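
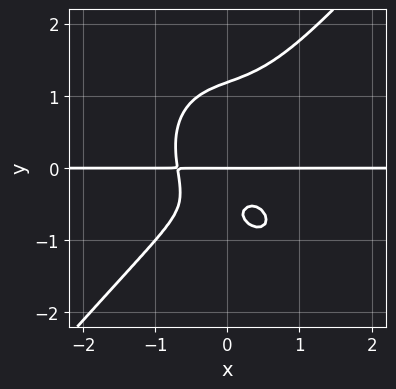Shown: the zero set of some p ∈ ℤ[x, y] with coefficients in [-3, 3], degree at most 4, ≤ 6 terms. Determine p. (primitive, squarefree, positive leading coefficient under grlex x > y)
3*x^3*y - 2*y^4 + 2*x*y^2 + 2*y^2 + y

The degree is 4 — the shape is more complex than any degree-3 curve.
Observable constraints: the visible x-axis segment lies entirely on the curve; one y-axis crossing is at y = 0.
Matching integer coefficients to the picture gives p.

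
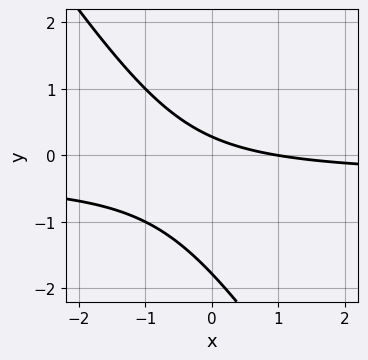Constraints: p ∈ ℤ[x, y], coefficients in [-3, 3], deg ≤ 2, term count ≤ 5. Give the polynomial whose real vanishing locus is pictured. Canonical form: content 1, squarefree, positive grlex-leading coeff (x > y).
3*x*y + 2*y^2 + x + 3*y - 1

deg p = 2. No degree-1 curve has this shape.
From the visible intercepts: it meets the x-axis at x = 1 (among the integer gridlines).
Assembling these constraints gives the stated polynomial.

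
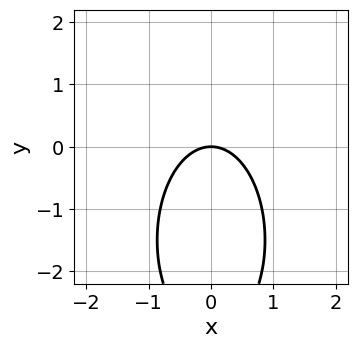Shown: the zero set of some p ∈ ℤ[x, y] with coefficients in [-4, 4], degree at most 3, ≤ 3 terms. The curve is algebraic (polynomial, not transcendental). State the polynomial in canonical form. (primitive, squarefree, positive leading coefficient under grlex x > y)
3*x^2 + y^2 + 3*y

First, the degree is 2 — a generic line meets the curve in up to 2 points.
Then, symmetries: the x ↦ −x reflection is a symmetry, so x appears only in even powers.
Then, checking where it meets the axes: one y-axis crossing is at y = 0; it meets the x-axis at x = 0 (among the integer gridlines).
Finally, together with the visible shape, these determine p as stated.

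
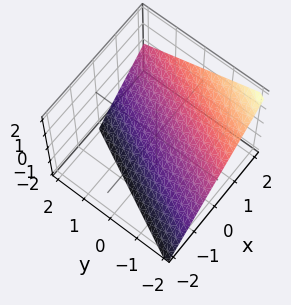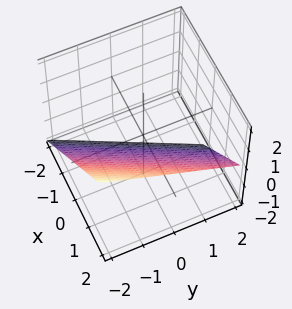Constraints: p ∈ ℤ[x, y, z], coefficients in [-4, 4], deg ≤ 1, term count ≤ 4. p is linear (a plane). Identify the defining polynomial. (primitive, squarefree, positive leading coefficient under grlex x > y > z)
(a) deg p = 1.
(b) Checking where it meets the axes: it meets the z-axis at z = -1 (among the integer gridlines); it crosses the y-axis at the gridline y = -2.
(c) Putting this together gives p.

2*x - y - 2*z - 2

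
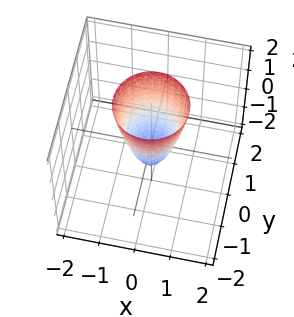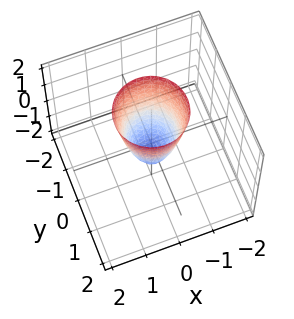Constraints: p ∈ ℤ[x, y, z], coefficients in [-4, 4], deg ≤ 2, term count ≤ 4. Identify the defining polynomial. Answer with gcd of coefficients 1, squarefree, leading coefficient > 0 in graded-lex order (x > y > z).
3*x^2 + 3*y^2 - z - 1

(a) deg p = 2.
(b) Symmetries: rotational symmetry about the z-axis ⇒ p depends on x, y only through x² + y².
(c) Checking where it meets the axes: a circular section at z = 1 has radius between 0 and 1; one z-axis crossing is at z = -1.
(d) These observations pin down the coefficients.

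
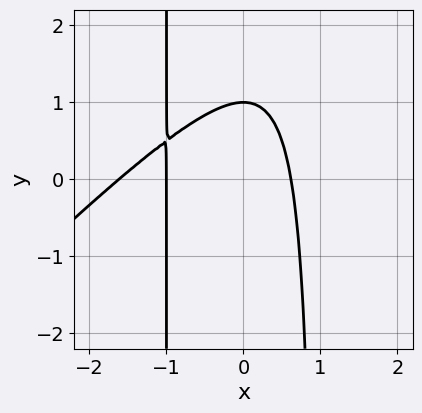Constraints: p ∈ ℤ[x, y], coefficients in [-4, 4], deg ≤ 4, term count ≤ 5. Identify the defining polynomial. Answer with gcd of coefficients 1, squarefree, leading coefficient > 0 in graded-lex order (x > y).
First, degree: a generic line meets the curve in up to 3 points, so deg p = 3.
Next, from the visible intercepts: it crosses the x-axis at the gridline x = -1; it meets the y-axis at y = 1 (among the integer gridlines).
Finally, these observations pin down the coefficients.

x^3 - x^2*y + 2*x^2 + y - 1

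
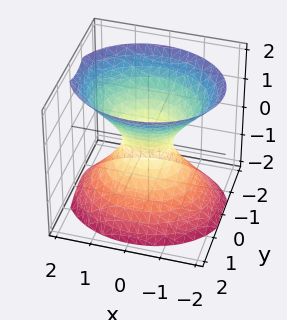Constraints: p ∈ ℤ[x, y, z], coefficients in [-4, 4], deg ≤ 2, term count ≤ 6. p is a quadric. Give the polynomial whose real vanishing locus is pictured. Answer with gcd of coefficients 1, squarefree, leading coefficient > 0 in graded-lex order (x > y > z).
First, deg p = 2. An hourglass — one-sheet hyperboloid; a quadric.
Then, symmetries: it's symmetric under y → −y, forcing even powers of y; it's symmetric under z → −z, forcing even powers of z; the x ↦ −x reflection is a symmetry, so x appears only in even powers.
Then, from the axis intercepts and sections: it misses every integer gridline on the z-axis.
Finally, together with the visible shape, these determine p as stated.

2*x^2 + 3*y^2 - 2*z^2 - 1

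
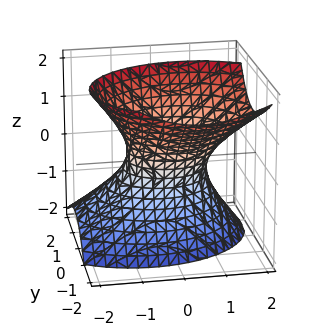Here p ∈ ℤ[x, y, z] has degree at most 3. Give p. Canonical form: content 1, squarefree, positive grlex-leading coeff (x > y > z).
The degree is 2 — no degree-1 surface has this shape.
Observable constraints: among the integer gridlines, it crosses the x-axis at x ∈ {-1, 1}; the surface avoids every integer z-axis point in the box.
Solving for integer coefficients yields p as stated.

2*x^2 - x*z + 3*y^2 + 2*y*z - 2*z^2 - 2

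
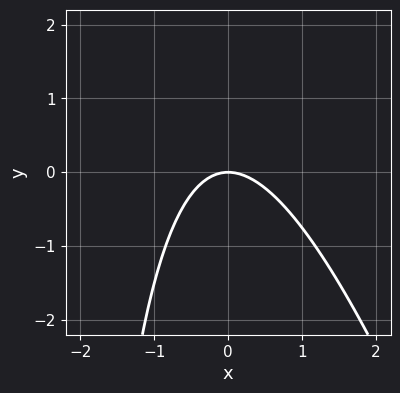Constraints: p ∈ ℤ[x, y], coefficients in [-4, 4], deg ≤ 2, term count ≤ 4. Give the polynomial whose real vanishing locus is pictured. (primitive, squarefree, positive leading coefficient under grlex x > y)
First, degree: no degree-1 curve has this shape, so deg p = 2.
Next, against the integer gridlines: it meets the y-axis at y = 0 (among the integer gridlines); one x-axis crossing is at x = 0.
Finally, solving for integer coefficients yields p as stated.

3*x^2 + x*y + 3*y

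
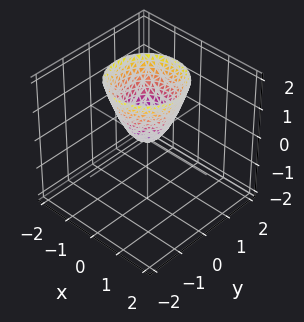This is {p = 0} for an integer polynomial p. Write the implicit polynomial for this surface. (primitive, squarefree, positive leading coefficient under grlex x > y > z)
(a) Degree: a single bowl opening along one axis; a quadric, so deg p = 2.
(b) By symmetry, the surface is invariant under rotation about z: p = q(x² + y², z).
(c) Observable constraints: one y-axis crossing is at y = 0; it crosses the x-axis at the gridline x = 0; one z-axis crossing is at z = 0.
(d) Together with the visible shape, these determine p as stated.

3*x^2 + 3*y^2 - 2*z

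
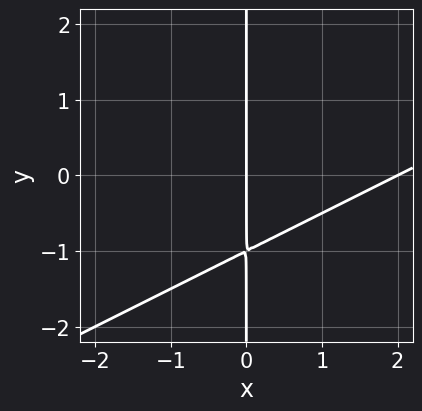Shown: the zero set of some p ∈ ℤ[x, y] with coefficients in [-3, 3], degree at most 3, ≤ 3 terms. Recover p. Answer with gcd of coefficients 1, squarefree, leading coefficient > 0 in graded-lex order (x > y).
x^2 - 2*x*y - 2*x

1. deg p = 2. The shape is more complex than any degree-1 curve.
2. Against the integer gridlines: the visible y-axis segment lies entirely on the curve; among the integer gridlines, it crosses the x-axis at x ∈ {0, 2}.
3. Matching integer coefficients to the picture gives p.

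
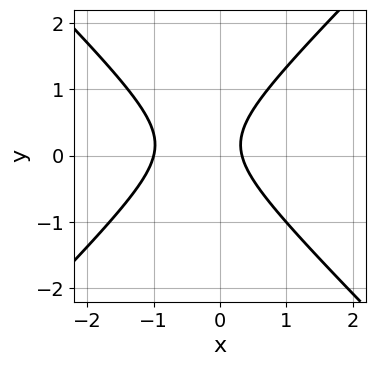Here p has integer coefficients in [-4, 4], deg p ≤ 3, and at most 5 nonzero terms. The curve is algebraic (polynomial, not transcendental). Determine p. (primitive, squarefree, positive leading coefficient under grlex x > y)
First, degree: a generic line meets the curve in up to 2 points, so deg p = 2.
Then, reading off the gridlines: it meets the x-axis at x = -1 (among the integer gridlines); it misses every integer gridline on the y-axis.
Finally, matching integer coefficients to the picture gives p.

3*x^2 - 3*y^2 + 2*x + y - 1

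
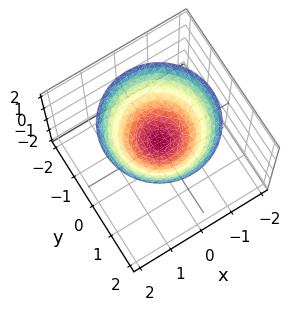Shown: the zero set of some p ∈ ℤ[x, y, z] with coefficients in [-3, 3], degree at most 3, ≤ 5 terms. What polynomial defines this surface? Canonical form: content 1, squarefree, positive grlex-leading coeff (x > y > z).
First, deg p = 2.
Next, symmetries: rotational symmetry about the z-axis ⇒ p depends on x, y only through x² + y².
Then, reading off the gridlines: it misses every integer gridline on the y-axis; a circular section at z = 2 has radius between 1 and 2.
Finally, fitting integer coefficients to these (and the overall shape) gives p.

2*x^2 + 2*y^2 - 3*z + 1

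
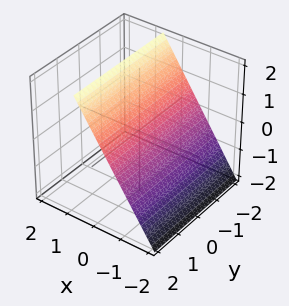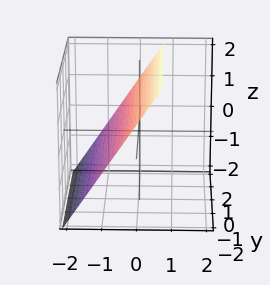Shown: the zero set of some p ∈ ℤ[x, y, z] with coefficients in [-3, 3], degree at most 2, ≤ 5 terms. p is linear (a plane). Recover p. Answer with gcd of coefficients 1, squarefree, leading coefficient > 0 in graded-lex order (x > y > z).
1. Degree: the surface is flat (a plane), so deg p = 1.
2. Reading off the gridlines: no y-intercept at any integer in the box; one z-axis crossing is at z = 1.
3. Fitting integer coefficients to these (and the overall shape) gives p.

3*x - 2*z + 2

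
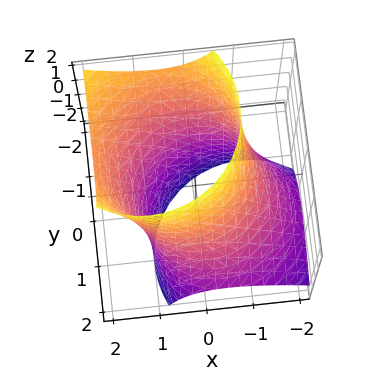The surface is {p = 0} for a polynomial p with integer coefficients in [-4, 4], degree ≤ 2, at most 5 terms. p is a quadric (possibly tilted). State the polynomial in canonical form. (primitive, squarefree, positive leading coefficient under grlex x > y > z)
x^2 - x*z + y^2 + y*z - 2

deg p = 2. No degree-1 surface has this shape.
Against the integer gridlines: the surface avoids every integer z-axis point in the box.
The integer polynomial consistent with all of this is the stated p.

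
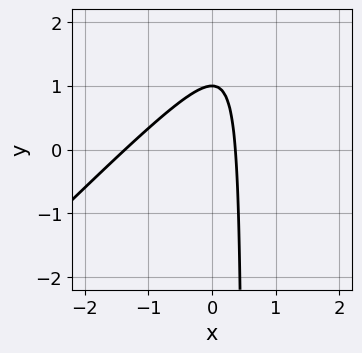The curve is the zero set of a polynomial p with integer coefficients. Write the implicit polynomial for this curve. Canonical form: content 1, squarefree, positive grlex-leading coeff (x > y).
First, degree: a generic line meets the curve in up to 2 points, so deg p = 2.
Then, observable constraints: one y-axis crossing is at y = 1.
Finally, matching integer coefficients to the picture gives p.

2*x^2 - 2*x*y + 2*x + y - 1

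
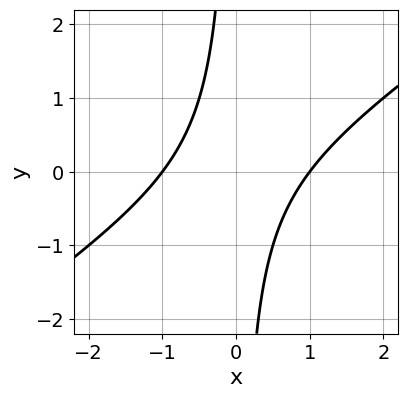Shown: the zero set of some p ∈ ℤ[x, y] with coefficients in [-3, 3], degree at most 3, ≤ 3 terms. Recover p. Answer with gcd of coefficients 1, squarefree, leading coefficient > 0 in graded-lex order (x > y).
(a) Degree: no degree-1 curve has this shape, so deg p = 2.
(b) From the axis intercepts and sections: it misses every integer gridline on the y-axis; among the integer gridlines, it crosses the x-axis at x ∈ {-1, 1}.
(c) These observations pin down the coefficients.

2*x^2 - 3*x*y - 2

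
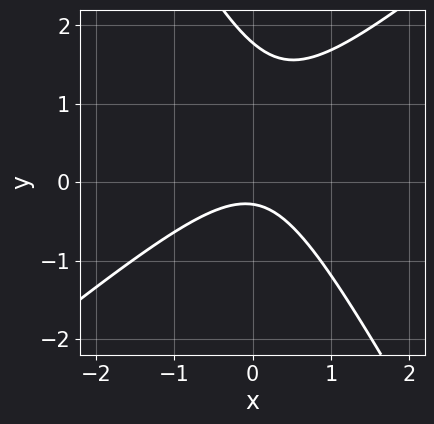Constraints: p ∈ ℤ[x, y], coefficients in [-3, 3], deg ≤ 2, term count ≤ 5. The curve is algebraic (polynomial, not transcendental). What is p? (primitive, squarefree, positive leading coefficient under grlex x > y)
3*x^2 - 2*x*y - 2*y^2 + 3*y + 1

(a) deg p = 2.
(b) Observable constraints: it misses every integer gridline on the x-axis.
(c) The integer polynomial consistent with all of this is the stated p.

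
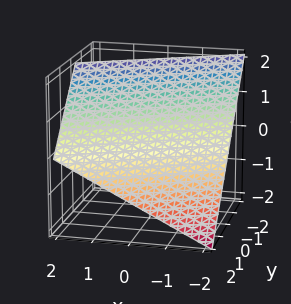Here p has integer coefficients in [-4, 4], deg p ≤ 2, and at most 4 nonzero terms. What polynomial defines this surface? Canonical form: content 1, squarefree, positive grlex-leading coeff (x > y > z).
1. Degree: the surface is flat (a plane), so deg p = 1.
2. Observable constraints: it crosses the x-axis at the gridline x = -2; it meets the z-axis at z = 1 (among the integer gridlines); it crosses the y-axis at the gridline y = 1.
3. The integer polynomial consistent with all of this is the stated p.

x - 2*y - 2*z + 2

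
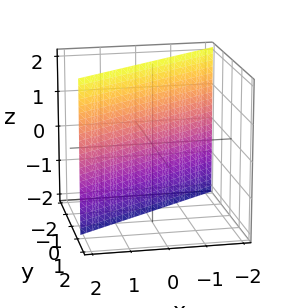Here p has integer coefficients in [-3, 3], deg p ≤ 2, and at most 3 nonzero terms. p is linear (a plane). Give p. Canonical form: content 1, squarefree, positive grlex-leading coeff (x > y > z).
2*x - 3*y - 2

1. Degree: every cross-section is a straight line — this is a plane, so deg p = 1.
2. Observable constraints: the surface avoids every integer z-axis point in the box; one x-axis crossing is at x = 1.
3. Assembling these constraints gives the stated polynomial.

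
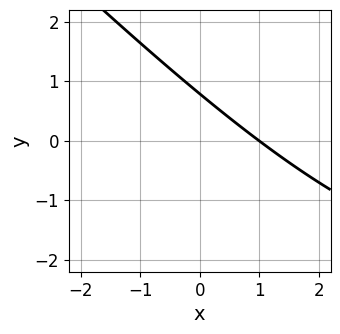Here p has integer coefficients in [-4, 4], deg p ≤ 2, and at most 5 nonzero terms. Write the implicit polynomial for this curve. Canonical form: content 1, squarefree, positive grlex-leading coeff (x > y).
x*y + y^2 + 3*x + 3*y - 3

(a) deg p = 2.
(b) Checking where it meets the axes: it crosses the x-axis at the gridline x = 1.
(c) Assembling these constraints gives the stated polynomial.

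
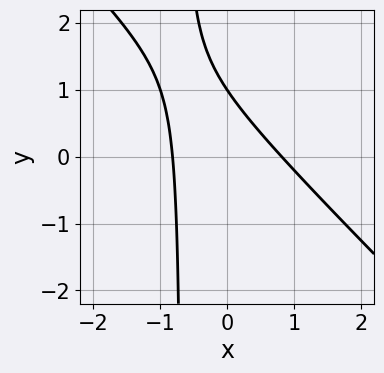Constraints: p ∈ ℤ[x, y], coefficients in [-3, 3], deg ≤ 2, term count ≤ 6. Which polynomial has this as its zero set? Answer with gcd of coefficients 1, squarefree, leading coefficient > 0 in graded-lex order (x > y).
1. Degree: the shape is more complex than any degree-1 curve, so deg p = 2.
2. Against the integer gridlines: it crosses the y-axis at the gridline y = 1.
3. Together with the visible shape, these determine p as stated.

3*x^2 + 3*x*y + 2*y - 2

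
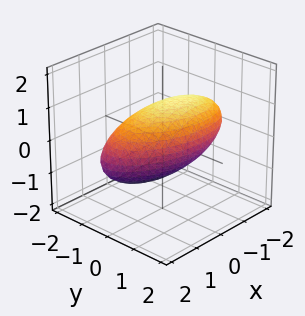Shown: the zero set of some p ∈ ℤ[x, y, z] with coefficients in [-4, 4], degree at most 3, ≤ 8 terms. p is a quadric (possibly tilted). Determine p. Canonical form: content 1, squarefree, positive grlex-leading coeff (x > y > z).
x^2 + x*y + x*z + 3*y^2 + 3*z^2 - 3

(a) The degree is 2 — no degree-1 surface has this shape.
(b) Reading off the gridlines: among the integer gridlines, it crosses the z-axis at z ∈ {-1, 1}; the y-axis gridline crossings are at y ∈ {-1, 1}.
(c) These observations pin down the coefficients.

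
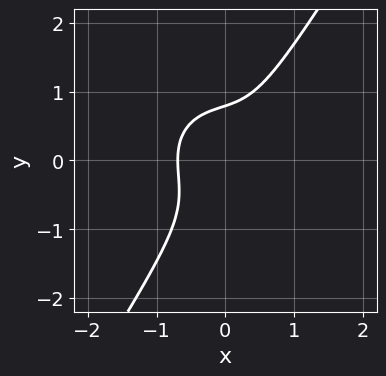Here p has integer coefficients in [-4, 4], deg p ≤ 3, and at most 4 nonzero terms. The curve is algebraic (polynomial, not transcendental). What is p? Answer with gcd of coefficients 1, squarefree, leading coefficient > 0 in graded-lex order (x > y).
3*x^3 + 2*x*y^2 - 2*y^3 + 1

First, the degree is 3 — no degree-2 curve has this shape.
Finally, putting this together gives p.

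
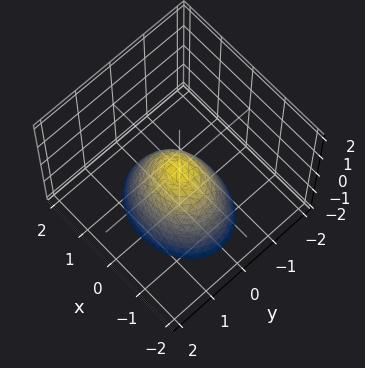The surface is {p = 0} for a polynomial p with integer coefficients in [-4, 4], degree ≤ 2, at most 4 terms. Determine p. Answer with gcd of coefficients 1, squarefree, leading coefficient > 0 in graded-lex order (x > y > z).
deg p = 2. A single bowl opening along one axis; a quadric.
Symmetries: mirror symmetry x ↦ −x ⇒ only even powers of x; it's symmetric under y → −y, forcing even powers of y.
Observable constraints: it crosses the z-axis at the gridline z = 0; it meets the y-axis at y = 0 (among the integer gridlines); it meets the x-axis at x = 0 (among the integer gridlines).
These observations pin down the coefficients.

2*x^2 + 3*y^2 + 2*z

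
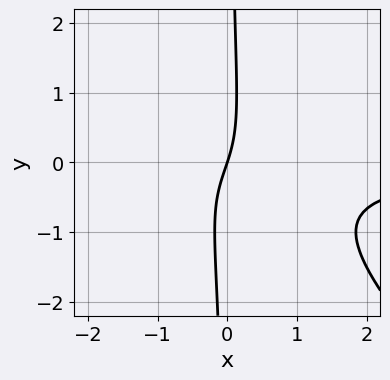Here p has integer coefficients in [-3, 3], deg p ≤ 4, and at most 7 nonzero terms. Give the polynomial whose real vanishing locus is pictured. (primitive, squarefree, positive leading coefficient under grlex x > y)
3*x^2*y + 3*x*y^2 + x*y + 3*x - y

First, degree: a generic line meets the curve in up to 3 points, so deg p = 3.
Then, from the axis intercepts and sections: it crosses the y-axis at the gridline y = 0; it crosses the x-axis at the gridline x = 0.
Finally, together with the visible shape, these determine p as stated.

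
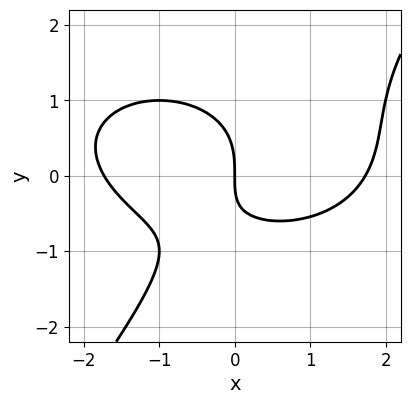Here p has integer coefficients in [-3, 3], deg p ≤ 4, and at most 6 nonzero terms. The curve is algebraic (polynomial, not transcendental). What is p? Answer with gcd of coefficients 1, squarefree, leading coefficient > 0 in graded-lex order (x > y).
1. Degree: the shape is more complex than any degree-2 curve, so deg p = 3.
2. Reading off the gridlines: it meets the y-axis at y = 0 (among the integer gridlines); it crosses the x-axis at the gridline x = 0.
3. Solving for integer coefficients yields p as stated.

x^3 + 2*x*y^2 - 2*y^3 - 2*x*y - 3*x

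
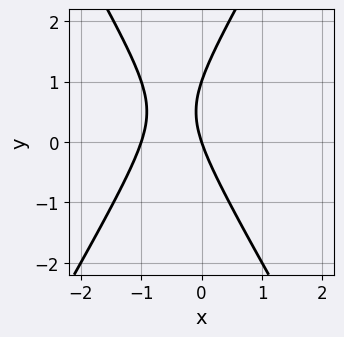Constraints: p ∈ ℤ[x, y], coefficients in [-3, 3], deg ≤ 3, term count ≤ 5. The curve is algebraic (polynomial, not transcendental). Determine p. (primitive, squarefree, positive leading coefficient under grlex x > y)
3*x^2 - y^2 + 3*x + y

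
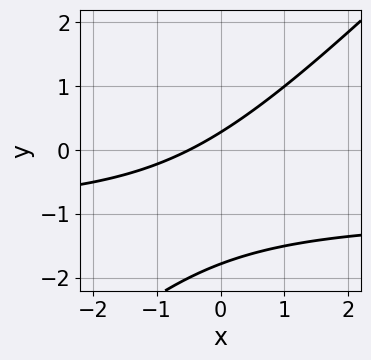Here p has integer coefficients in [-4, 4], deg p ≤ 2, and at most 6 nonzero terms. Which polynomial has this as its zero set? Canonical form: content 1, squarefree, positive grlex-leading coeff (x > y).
First, the degree is 2 — a generic line meets the curve in up to 2 points.
Finally, the integer polynomial consistent with all of this is the stated p.

2*x*y - 2*y^2 + 2*x - 3*y + 1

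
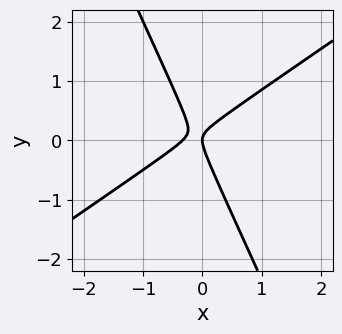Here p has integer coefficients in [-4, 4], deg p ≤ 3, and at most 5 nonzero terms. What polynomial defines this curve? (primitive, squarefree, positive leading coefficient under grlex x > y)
First, deg p = 2.
Then, reading off the gridlines: one x-axis crossing is at x = 0; one y-axis crossing is at y = 0.
Finally, putting this together gives p.

3*x^2 - 3*x*y - 2*y^2 + x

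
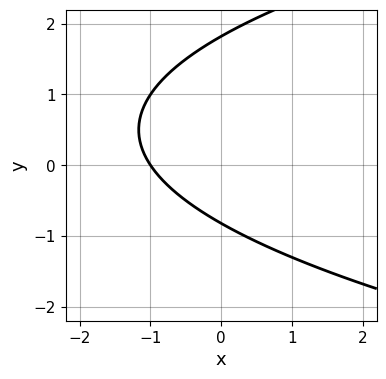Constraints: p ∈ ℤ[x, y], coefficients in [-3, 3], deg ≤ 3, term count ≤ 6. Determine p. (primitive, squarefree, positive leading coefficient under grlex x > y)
2*y^2 - 3*x - 2*y - 3

Degree: a generic line meets the curve in up to 2 points, so deg p = 2.
From the visible intercepts: it crosses the x-axis at the gridline x = -1.
Assembling these constraints gives the stated polynomial.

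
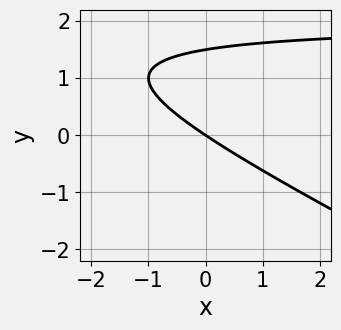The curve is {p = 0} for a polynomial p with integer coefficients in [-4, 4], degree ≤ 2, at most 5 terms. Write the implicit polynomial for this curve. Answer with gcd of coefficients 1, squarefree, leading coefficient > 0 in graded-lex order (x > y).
x*y + 2*y^2 - 2*x - 3*y

First, the degree is 2 — a generic line meets the curve in up to 2 points.
Then, from the visible intercepts: it crosses the y-axis at the gridline y = 0; it crosses the x-axis at the gridline x = 0.
Finally, fitting integer coefficients to these (and the overall shape) gives p.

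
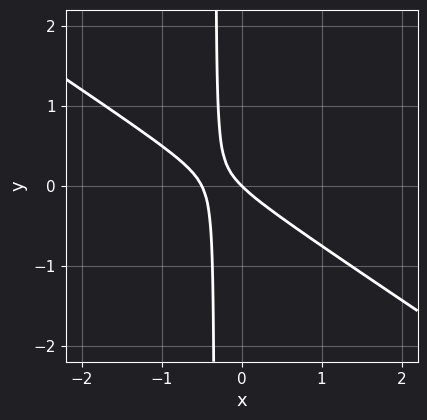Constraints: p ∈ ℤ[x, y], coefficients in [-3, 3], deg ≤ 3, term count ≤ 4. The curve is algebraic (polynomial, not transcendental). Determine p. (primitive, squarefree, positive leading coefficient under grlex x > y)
(a) Degree: the shape is more complex than any degree-1 curve, so deg p = 2.
(b) Observable constraints: one x-axis crossing is at x = 0; it meets the y-axis at y = 0 (among the integer gridlines).
(c) Matching integer coefficients to the picture gives p.

2*x^2 + 3*x*y + x + y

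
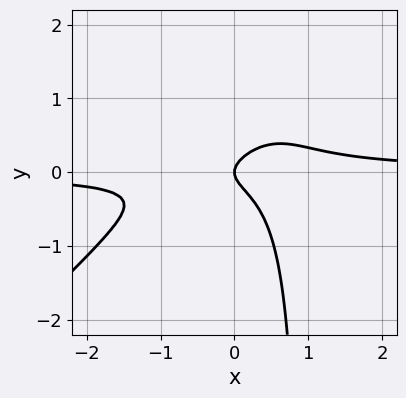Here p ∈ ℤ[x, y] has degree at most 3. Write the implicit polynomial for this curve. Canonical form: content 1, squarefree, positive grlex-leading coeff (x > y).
3*x^2*y - 3*x*y^2 + 3*y^2 - x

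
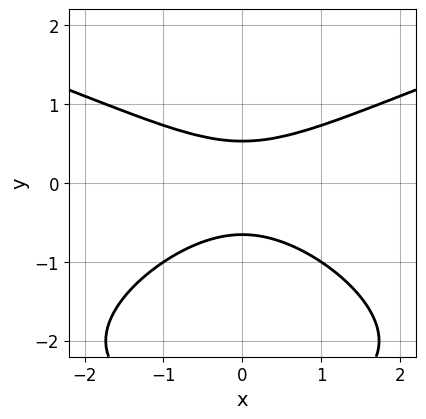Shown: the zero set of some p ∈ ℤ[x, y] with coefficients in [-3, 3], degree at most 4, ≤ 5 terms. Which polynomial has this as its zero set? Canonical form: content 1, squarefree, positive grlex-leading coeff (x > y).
y^3 - x^2 + 3*y^2 - 1

The degree is 3 — the shape is more complex than any degree-2 curve.
Symmetries: it's symmetric under x → −x, forcing even powers of x.
From the axis intercepts and sections: the curve avoids every integer x-axis point in the box.
Together with the visible shape, these determine p as stated.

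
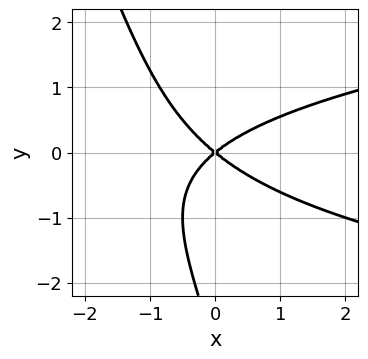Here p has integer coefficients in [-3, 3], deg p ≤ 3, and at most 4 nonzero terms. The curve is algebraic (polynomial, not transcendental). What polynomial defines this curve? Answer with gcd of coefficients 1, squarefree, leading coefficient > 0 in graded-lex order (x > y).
(a) The degree is 3 — the shape is more complex than any degree-2 curve.
(b) Checking where it meets the axes: it crosses the y-axis at the gridline y = 0; it crosses the x-axis at the gridline x = 0.
(c) Putting this together gives p.

3*x*y^2 + y^3 - 2*x^2 + 3*y^2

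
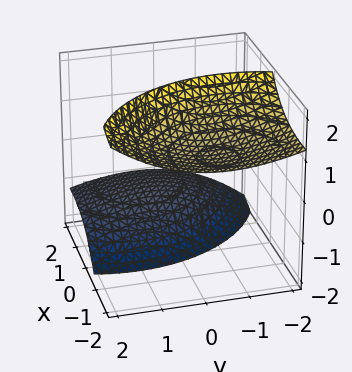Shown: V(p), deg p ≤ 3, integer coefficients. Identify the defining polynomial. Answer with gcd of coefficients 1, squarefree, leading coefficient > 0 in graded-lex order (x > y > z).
x^2 + 3*x*z + y^2 + y*z - z^2 + 3

(a) There are 2 components. They look like related sheets of one shape, so recover p as a whole.
(b) Degree: no degree-1 surface has this shape, so deg p = 2.
(c) Checking where it meets the axes: no y-intercept at any integer in the box; the surface avoids every integer x-axis point in the box.
(d) These observations pin down the coefficients.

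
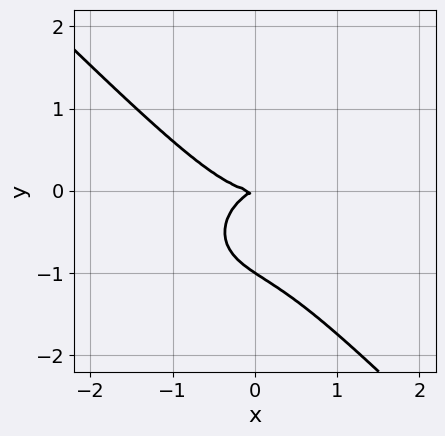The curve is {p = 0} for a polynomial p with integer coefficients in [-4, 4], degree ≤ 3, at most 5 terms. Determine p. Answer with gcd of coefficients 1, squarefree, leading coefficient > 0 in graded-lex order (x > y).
1. The degree is 3 — no degree-2 curve has this shape.
2. From the axis intercepts and sections: the y-axis gridline crossings are at y ∈ {-1, 0}; it meets the x-axis at x = 0 (among the integer gridlines).
3. Fitting integer coefficients to these (and the overall shape) gives p.

2*x^3 + x*y^2 + 3*y^3 - x*y + 3*y^2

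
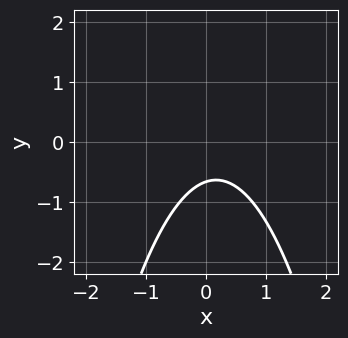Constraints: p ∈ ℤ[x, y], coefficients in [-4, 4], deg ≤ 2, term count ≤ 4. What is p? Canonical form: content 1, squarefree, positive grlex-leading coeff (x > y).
The degree is 2 — no degree-1 curve has this shape.
Checking where it meets the axes: the curve avoids every integer x-axis point in the box.
Fitting integer coefficients to these (and the overall shape) gives p.

3*x^2 - x + 3*y + 2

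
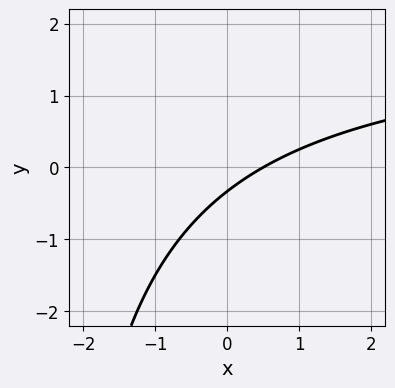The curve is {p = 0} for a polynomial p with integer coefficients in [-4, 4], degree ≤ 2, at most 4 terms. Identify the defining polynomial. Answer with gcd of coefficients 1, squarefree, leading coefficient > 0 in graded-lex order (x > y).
The degree is 2 — no degree-1 curve has this shape.
Solving for integer coefficients yields p as stated.

x*y - 2*x + 3*y + 1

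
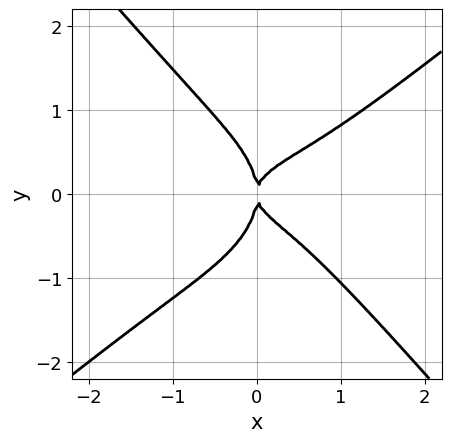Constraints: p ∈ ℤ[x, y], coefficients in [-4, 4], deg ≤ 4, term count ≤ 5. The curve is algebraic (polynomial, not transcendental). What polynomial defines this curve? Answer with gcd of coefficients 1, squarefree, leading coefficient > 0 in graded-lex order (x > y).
1. deg p = 4. No degree-3 curve has this shape.
2. Checking where it meets the axes: it crosses the x-axis at the gridline x = 0; one y-axis crossing is at y = 0.
3. These observations pin down the coefficients.

3*x^4 - 2*x^3*y - 3*y^4 - 3*x*y^2 + 2*x^2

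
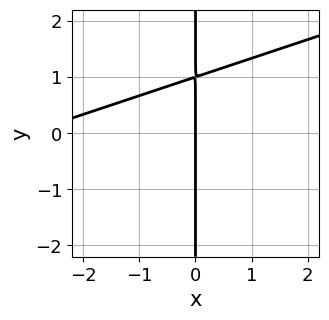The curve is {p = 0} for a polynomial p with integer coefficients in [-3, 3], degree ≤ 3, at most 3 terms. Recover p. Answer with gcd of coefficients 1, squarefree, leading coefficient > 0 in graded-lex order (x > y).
First, deg p = 2. The shape is more complex than any degree-1 curve.
Next, against the integer gridlines: the visible y-axis segment lies entirely on the curve; it crosses the x-axis at the gridline x = 0.
Finally, the integer polynomial consistent with all of this is the stated p.

x^2 - 3*x*y + 3*x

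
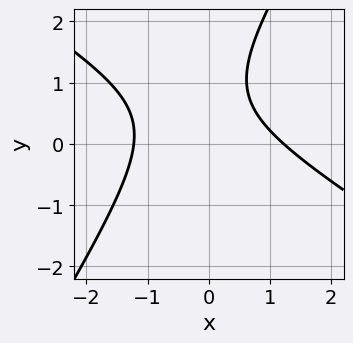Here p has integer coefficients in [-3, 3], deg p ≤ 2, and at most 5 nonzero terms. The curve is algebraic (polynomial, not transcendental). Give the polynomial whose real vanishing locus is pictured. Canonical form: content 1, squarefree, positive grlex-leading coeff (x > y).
2*x^2 + 2*x*y - 2*y^2 + 3*y - 3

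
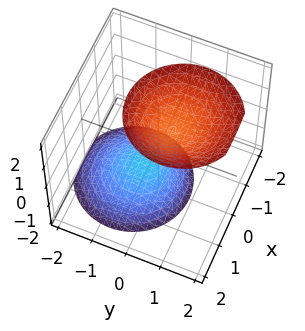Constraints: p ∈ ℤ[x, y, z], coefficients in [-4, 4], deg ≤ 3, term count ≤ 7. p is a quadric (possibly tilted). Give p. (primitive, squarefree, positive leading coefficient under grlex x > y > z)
I count 2 distinct pieces. They look like related sheets of one shape, so recover p as a whole.
deg p = 2. A generic line meets the surface in up to 2 points.
Checking where it meets the axes: no y-intercept at any integer in the box; it misses every integer gridline on the x-axis.
These observations pin down the coefficients.

3*x^2 + 3*y^2 - 2*y*z - 2*z^2 + 3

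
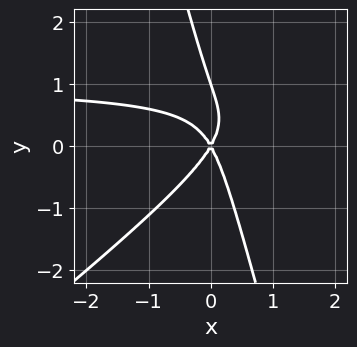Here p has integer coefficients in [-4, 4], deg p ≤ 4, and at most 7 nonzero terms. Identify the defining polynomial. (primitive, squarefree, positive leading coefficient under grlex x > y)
(a) deg p = 3.
(b) From the axis intercepts and sections: it meets the x-axis at x = 0 (among the integer gridlines); the y-axis gridline crossings are at y ∈ {0, 1}.
(c) Fitting integer coefficients to these (and the overall shape) gives p.

3*x^2*y - 3*x*y^2 - y^3 - 3*x^2 + y^2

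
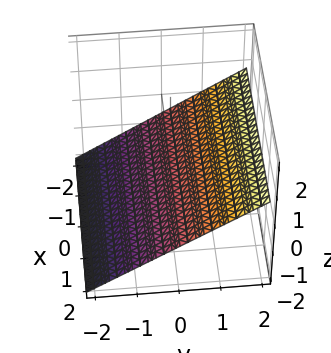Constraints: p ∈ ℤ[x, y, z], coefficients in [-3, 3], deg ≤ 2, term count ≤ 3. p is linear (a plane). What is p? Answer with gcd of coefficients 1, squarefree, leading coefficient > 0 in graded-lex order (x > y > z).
2*y - 3*z - 2

1. The degree is 1 — the surface is flat (a plane).
2. Observable constraints: no x-intercept at any integer in the box; it meets the y-axis at y = 1 (among the integer gridlines).
3. Together with the visible shape, these determine p as stated.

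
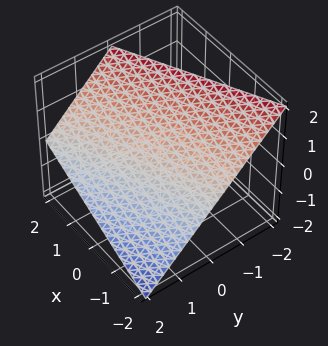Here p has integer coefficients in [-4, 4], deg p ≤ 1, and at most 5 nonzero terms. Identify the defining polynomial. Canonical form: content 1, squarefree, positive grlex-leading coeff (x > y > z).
First, deg p = 1. Every cross-section is a straight line — this is a plane.
Then, reading off the gridlines: one x-axis crossing is at x = -2; one z-axis crossing is at z = 1; one y-axis crossing is at y = 1.
Finally, fitting integer coefficients to these (and the overall shape) gives p.

x - 2*y - 2*z + 2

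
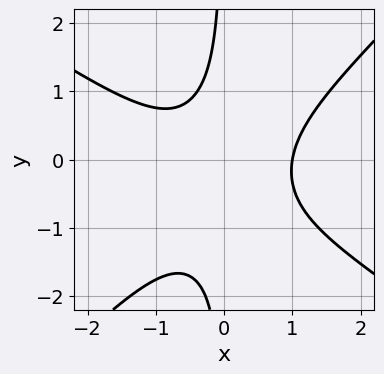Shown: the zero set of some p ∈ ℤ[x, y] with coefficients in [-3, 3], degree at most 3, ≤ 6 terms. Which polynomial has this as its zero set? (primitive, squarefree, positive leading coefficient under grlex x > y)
First, the degree is 3 — a generic line meets the curve in up to 3 points.
Then, against the integer gridlines: the curve avoids every integer y-axis point in the box; it meets the x-axis at x = 1 (among the integer gridlines).
Finally, matching integer coefficients to the picture gives p.

2*x^3 + x^2*y - 3*x*y^2 - 2*x*y - 2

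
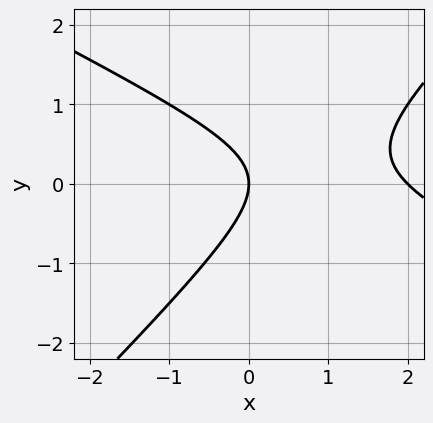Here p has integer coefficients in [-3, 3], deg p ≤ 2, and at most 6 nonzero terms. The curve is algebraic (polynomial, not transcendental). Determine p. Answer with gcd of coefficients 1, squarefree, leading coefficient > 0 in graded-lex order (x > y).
The degree is 2 — no degree-1 curve has this shape.
From the visible intercepts: the x-axis gridline crossings are at x ∈ {0, 2}; it crosses the y-axis at the gridline y = 0.
Putting this together gives p.

x^2 + x*y - 2*y^2 - 2*x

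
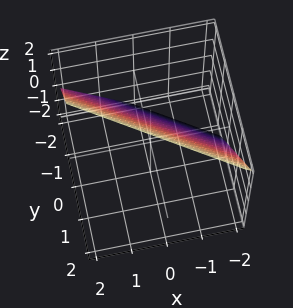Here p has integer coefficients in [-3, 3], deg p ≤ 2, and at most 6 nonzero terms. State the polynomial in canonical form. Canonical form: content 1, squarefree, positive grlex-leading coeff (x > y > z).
deg p = 1.
Observable constraints: it meets the x-axis at x = -1 (among the integer gridlines); it crosses the z-axis at the gridline z = 1.
Matching integer coefficients to the picture gives p.

2*x + 3*y - 2*z + 2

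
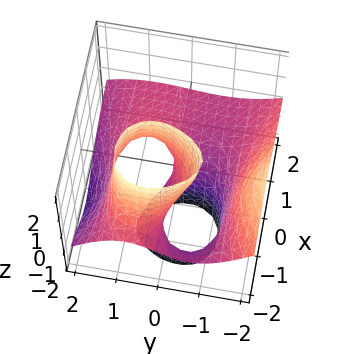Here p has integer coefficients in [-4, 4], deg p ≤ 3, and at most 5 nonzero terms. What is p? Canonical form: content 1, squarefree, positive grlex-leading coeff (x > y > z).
2*x^2*z + y^3 + y^2*z + 3*x*z - 2*y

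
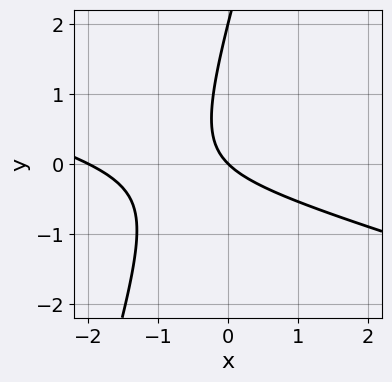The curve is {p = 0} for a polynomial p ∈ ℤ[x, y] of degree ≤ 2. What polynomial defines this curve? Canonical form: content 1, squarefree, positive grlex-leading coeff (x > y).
deg p = 2. The shape is more complex than any degree-1 curve.
From the visible intercepts: the y-axis gridline crossings are at y ∈ {0, 2}; the x-axis gridline crossings are at x ∈ {-2, 0}.
Putting this together gives p.

x^2 + 3*x*y - y^2 + 2*x + 2*y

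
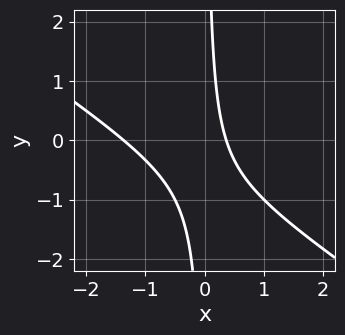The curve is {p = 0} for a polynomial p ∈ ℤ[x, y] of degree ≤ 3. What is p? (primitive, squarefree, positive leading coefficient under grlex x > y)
2*x^2 + 3*x*y + 2*x - 1

Degree: the shape is more complex than any degree-1 curve, so deg p = 2.
Checking where it meets the axes: the curve avoids every integer y-axis point in the box.
These observations pin down the coefficients.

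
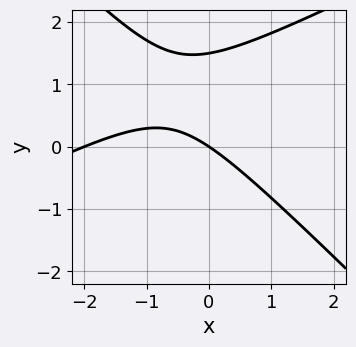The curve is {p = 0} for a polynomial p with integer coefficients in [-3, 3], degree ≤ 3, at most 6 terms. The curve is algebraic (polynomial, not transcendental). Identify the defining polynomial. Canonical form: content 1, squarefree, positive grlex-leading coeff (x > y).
x^2 - x*y - 2*y^2 + 2*x + 3*y

(a) deg p = 2.
(b) Checking where it meets the axes: one y-axis crossing is at y = 0; the x-axis gridline crossings are at x ∈ {-2, 0}.
(c) Putting this together gives p.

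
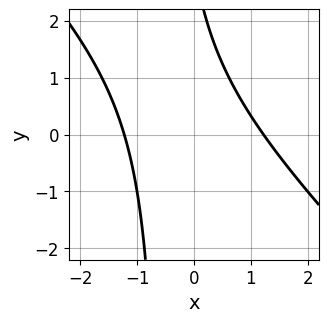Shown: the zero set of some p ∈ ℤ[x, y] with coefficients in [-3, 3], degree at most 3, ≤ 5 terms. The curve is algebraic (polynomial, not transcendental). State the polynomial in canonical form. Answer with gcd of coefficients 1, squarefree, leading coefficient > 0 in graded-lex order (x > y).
1. Degree: a generic line meets the curve in up to 2 points, so deg p = 2.
2. From the axis intercepts and sections: it misses every integer gridline on the y-axis.
3. Putting this together gives p.

2*x^2 + 2*x*y + y - 3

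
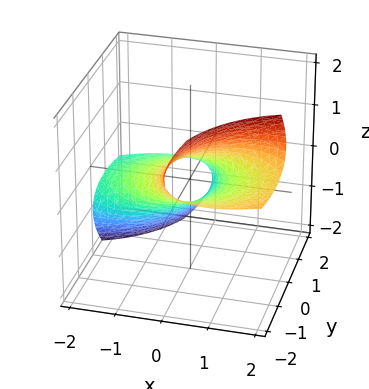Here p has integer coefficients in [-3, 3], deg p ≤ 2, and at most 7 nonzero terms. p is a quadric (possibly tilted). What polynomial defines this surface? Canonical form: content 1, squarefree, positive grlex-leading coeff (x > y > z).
Degree: a generic line meets the surface in up to 2 points, so deg p = 2.
Observable constraints: among the integer gridlines, it crosses the y-axis at y ∈ {-1, 1}; among the integer gridlines, it crosses the x-axis at x ∈ {-1, 1}.
Putting this together gives p.

x^2 - 3*x*z + y^2 + 3*y*z + 3*z^2 - 1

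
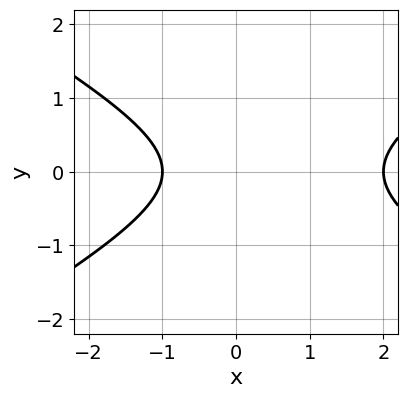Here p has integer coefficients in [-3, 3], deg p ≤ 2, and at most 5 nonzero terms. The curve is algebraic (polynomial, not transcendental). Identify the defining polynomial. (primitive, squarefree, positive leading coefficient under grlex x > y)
x^2 - 3*y^2 - x - 2

1. Degree: the shape is more complex than any degree-1 curve, so deg p = 2.
2. Symmetries: it's symmetric under y → −y, forcing even powers of y.
3. Checking where it meets the axes: no y-intercept at any integer in the box; the x-axis gridline crossings are at x ∈ {-1, 2}.
4. Fitting integer coefficients to these (and the overall shape) gives p.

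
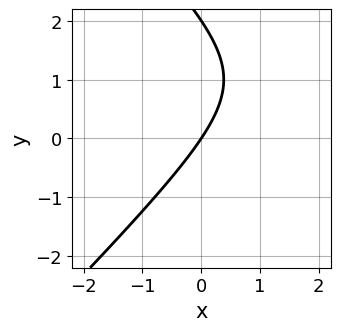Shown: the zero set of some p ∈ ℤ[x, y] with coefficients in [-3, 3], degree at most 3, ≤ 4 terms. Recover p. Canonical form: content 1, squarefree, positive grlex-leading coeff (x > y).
x^2 - y^2 - 3*x + 2*y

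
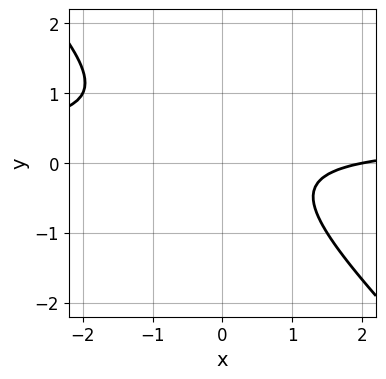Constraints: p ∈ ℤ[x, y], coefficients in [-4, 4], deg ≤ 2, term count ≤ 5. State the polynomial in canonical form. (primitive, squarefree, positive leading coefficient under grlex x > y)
3*x*y + 3*y^2 - x - y + 2

(a) Degree: no degree-1 curve has this shape, so deg p = 2.
(b) From the axis intercepts and sections: the curve avoids every integer y-axis point in the box; it meets the x-axis at x = 2 (among the integer gridlines).
(c) The integer polynomial consistent with all of this is the stated p.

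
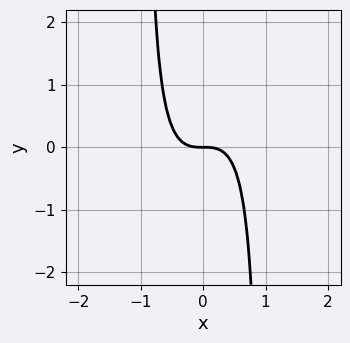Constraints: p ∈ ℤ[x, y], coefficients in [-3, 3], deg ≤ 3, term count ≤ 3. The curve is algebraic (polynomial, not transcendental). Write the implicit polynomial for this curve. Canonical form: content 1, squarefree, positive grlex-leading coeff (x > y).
2*x^3 - x^2*y + y

(a) The degree is 3 — a generic line meets the curve in up to 3 points.
(b) Against the integer gridlines: it crosses the y-axis at the gridline y = 0; it meets the x-axis at x = 0 (among the integer gridlines).
(c) These observations pin down the coefficients.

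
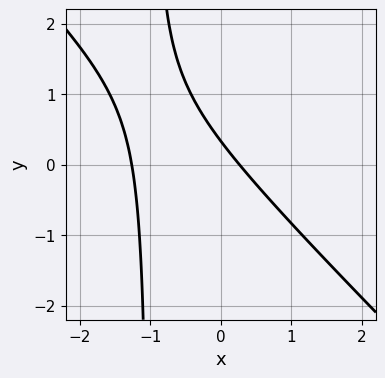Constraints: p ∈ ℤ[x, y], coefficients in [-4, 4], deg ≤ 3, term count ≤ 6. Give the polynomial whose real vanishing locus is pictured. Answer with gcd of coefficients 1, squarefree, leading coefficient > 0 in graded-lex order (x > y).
3*x^2 + 3*x*y + 3*x + 3*y - 1

First, degree: the shape is more complex than any degree-1 curve, so deg p = 2.
Finally, solving for integer coefficients yields p as stated.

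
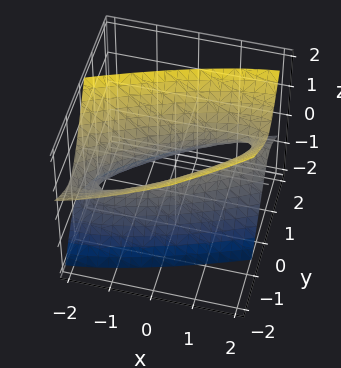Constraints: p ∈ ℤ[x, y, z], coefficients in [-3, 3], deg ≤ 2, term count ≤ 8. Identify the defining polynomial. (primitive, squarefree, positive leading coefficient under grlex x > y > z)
Degree: no degree-1 surface has this shape, so deg p = 2.
Observable constraints: the x-axis gridline crossings are at x ∈ {-1, 1}; the surface avoids every integer z-axis point in the box.
Assembling these constraints gives the stated polynomial.

x^2 - 3*x*y + 3*y^2 + 2*y*z - 2*z^2 - 1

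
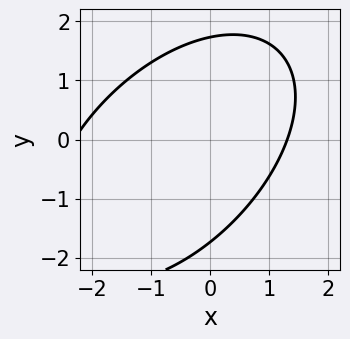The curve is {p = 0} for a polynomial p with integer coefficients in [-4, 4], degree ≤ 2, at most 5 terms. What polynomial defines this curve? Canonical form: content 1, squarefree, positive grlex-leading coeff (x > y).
x^2 - x*y + y^2 + x - 3

(a) The degree is 2 — no degree-1 curve has this shape.
(b) Putting this together gives p.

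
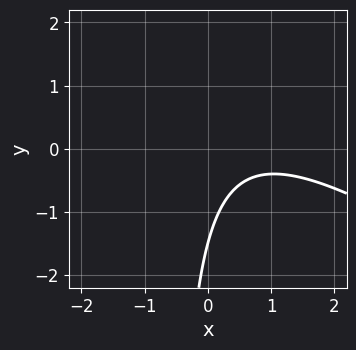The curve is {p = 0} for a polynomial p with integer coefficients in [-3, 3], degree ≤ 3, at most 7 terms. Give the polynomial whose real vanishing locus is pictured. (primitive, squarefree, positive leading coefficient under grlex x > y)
(a) Degree: the shape is more complex than any degree-1 curve, so deg p = 2.
(b) Observable constraints: it misses every integer gridline on the x-axis.
(c) Together with the visible shape, these determine p as stated.

2*x^2 + 3*x*y - 3*x + 2*y + 3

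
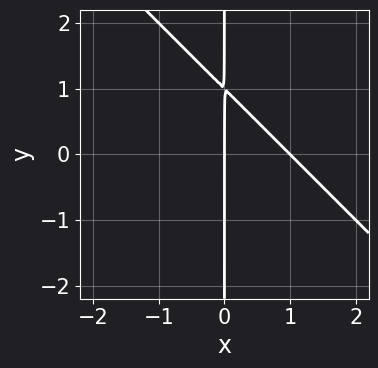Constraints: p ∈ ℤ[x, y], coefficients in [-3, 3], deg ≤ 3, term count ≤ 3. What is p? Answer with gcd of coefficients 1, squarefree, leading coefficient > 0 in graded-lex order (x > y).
(a) The degree is 2 — the shape is more complex than any degree-1 curve.
(b) Observable constraints: among the integer gridlines, it crosses the x-axis at x ∈ {0, 1}; the visible y-axis segment lies entirely on the curve.
(c) These observations pin down the coefficients.

x^2 + x*y - x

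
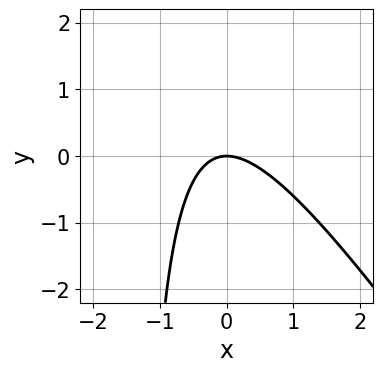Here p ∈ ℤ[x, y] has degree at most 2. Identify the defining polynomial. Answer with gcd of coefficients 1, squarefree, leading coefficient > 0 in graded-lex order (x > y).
3*x^2 + 2*x*y + 3*y

1. The degree is 2 — a generic line meets the curve in up to 2 points.
2. Reading off the gridlines: one y-axis crossing is at y = 0; it meets the x-axis at x = 0 (among the integer gridlines).
3. Fitting integer coefficients to these (and the overall shape) gives p.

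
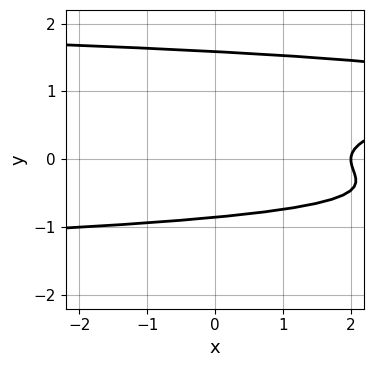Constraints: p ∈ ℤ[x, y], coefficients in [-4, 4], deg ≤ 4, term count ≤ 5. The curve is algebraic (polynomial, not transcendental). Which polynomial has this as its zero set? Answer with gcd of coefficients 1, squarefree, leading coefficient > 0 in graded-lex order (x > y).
First, the degree is 4 — no degree-3 curve has this shape.
Then, against the integer gridlines: it meets the x-axis at x = 2 (among the integer gridlines).
Finally, solving for integer coefficients yields p as stated.

3*y^4 - 3*y^3 - 2*y^2 + x - 2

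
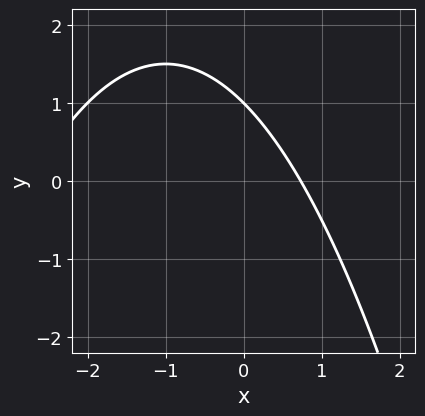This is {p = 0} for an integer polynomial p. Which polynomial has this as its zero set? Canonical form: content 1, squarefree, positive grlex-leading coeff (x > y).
The degree is 2 — a generic line meets the curve in up to 2 points.
From the axis intercepts and sections: it meets the y-axis at y = 1 (among the integer gridlines).
Fitting integer coefficients to these (and the overall shape) gives p.

x^2 + 2*x + 2*y - 2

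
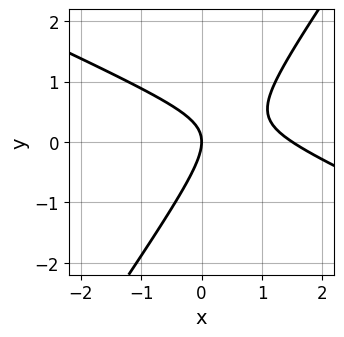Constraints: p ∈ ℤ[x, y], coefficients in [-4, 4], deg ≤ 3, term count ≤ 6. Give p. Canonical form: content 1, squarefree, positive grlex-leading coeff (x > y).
(a) The degree is 2 — a generic line meets the curve in up to 2 points.
(b) Reading off the gridlines: it meets the y-axis at y = 0 (among the integer gridlines); it crosses the x-axis at the gridline x = 0.
(c) Assembling these constraints gives the stated polynomial.

2*x^2 + 3*x*y - 3*y^2 - 3*x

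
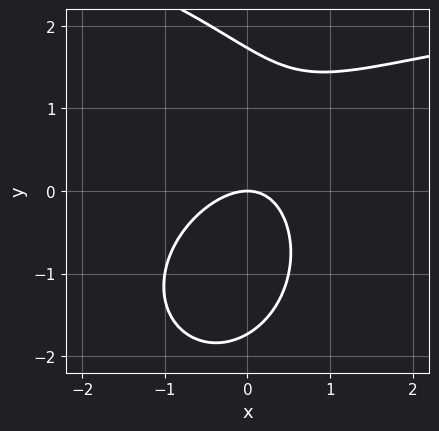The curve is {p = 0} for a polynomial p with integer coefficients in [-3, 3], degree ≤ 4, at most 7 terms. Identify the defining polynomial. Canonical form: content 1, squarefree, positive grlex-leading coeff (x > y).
1. Degree: no degree-2 curve has this shape, so deg p = 3.
2. Reading off the gridlines: it crosses the x-axis at the gridline x = 0; it meets the y-axis at y = 0 (among the integer gridlines).
3. The integer polynomial consistent with all of this is the stated p.

x^2*y + y^3 - 3*x^2 + 2*x*y - 3*y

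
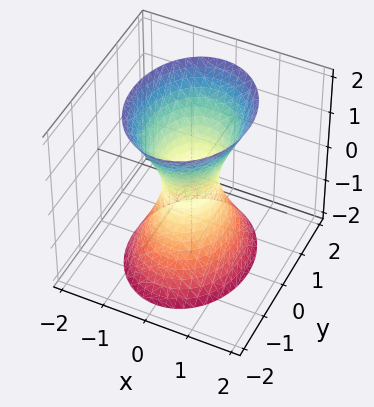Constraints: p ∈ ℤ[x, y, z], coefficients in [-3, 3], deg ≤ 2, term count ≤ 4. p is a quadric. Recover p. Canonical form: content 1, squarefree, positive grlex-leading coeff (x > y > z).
3*x^2 + 2*y^2 - z^2 - 1

First, degree: one connected sheet with a waist; a quadric, so deg p = 2.
Next, symmetries: mirror symmetry y ↦ −y ⇒ only even powers of y; it's symmetric under x → −x, forcing even powers of x; it's symmetric under z → −z, forcing even powers of z.
Next, against the integer gridlines: the surface avoids every integer z-axis point in the box.
Finally, putting this together gives p.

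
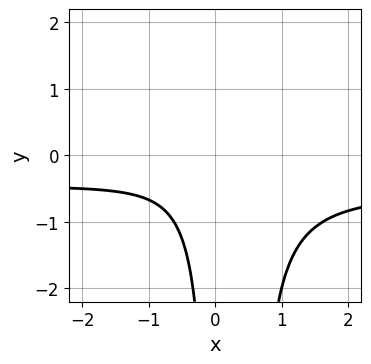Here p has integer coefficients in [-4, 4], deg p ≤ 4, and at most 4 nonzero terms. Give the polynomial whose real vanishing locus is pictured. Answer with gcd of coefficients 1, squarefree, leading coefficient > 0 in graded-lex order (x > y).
2*x^2*y + x^2 - x*y + 1

(a) Degree: a generic line meets the curve in up to 3 points, so deg p = 3.
(b) From the visible intercepts: it misses every integer gridline on the x-axis; the curve avoids every integer y-axis point in the box.
(c) Putting this together gives p.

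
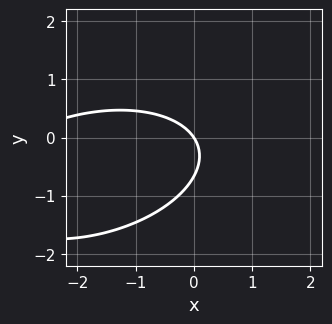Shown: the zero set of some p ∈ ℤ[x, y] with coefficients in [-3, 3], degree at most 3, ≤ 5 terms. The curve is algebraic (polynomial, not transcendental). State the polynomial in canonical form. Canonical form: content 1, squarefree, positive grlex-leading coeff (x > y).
First, deg p = 2.
Next, reading off the gridlines: it crosses the y-axis at the gridline y = 0; one x-axis crossing is at x = 0.
Finally, solving for integer coefficients yields p as stated.

x^2 - x*y + 3*y^2 + 3*x + 2*y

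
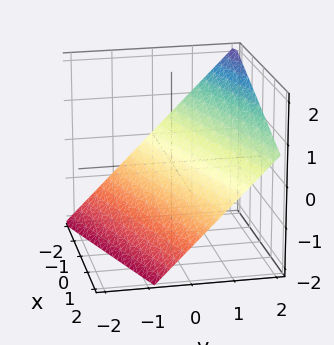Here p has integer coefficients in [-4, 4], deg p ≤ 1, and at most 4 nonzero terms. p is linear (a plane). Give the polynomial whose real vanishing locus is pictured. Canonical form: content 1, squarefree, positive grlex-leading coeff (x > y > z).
x - 3*y + 3*z + 2

First, degree: every cross-section is a straight line — this is a plane, so deg p = 1.
Next, reading off the gridlines: it crosses the x-axis at the gridline x = -2.
Finally, matching integer coefficients to the picture gives p.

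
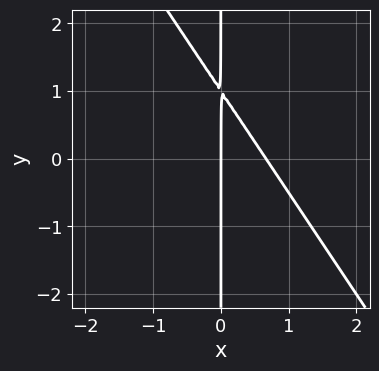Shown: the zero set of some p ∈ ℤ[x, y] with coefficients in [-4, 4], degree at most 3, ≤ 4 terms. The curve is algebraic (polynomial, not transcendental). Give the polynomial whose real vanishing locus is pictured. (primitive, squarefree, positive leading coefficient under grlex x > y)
3*x^2 + 2*x*y - 2*x

The degree is 2 — the shape is more complex than any degree-1 curve.
From the axis intercepts and sections: one x-axis crossing is at x = 0; the visible y-axis segment lies entirely on the curve.
Matching integer coefficients to the picture gives p.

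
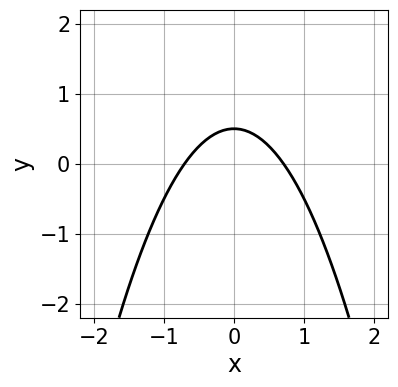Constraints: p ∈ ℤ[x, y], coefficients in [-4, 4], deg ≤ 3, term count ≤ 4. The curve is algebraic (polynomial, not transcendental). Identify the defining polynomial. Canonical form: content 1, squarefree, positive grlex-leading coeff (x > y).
deg p = 2. A generic line meets the curve in up to 2 points.
Symmetries: the x ↦ −x reflection is a symmetry, so x appears only in even powers.
Fitting integer coefficients to these (and the overall shape) gives p.

2*x^2 + 2*y - 1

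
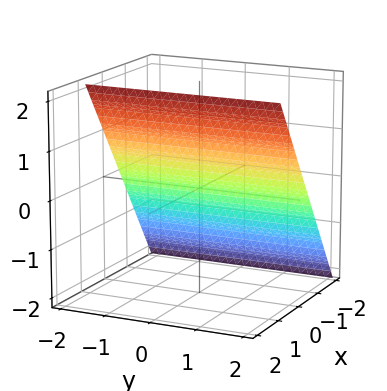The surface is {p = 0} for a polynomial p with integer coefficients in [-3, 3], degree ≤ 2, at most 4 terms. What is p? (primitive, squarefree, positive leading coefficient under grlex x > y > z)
3*x - 2*z + 2

Degree: the surface is flat (a plane), so deg p = 1.
From the axis intercepts and sections: no y-intercept at any integer in the box; it crosses the z-axis at the gridline z = 1.
Putting this together gives p.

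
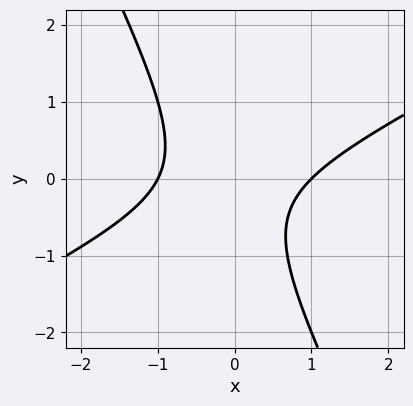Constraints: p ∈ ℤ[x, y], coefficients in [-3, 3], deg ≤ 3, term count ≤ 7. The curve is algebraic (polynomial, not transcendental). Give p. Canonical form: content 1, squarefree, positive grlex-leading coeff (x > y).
First, deg p = 2. A generic line meets the curve in up to 2 points.
Then, against the integer gridlines: among the integer gridlines, it crosses the x-axis at x ∈ {-1, 1}; no y-intercept at any integer in the box.
Finally, fitting integer coefficients to these (and the overall shape) gives p.

2*x^2 - 3*x*y - 2*y^2 - y - 2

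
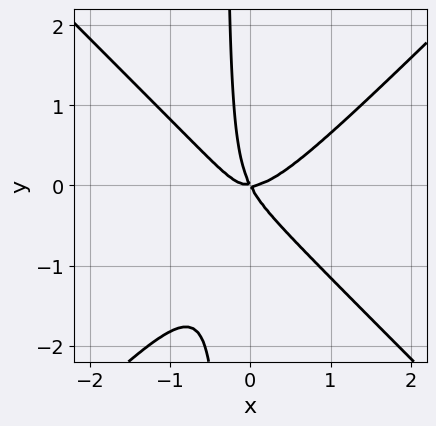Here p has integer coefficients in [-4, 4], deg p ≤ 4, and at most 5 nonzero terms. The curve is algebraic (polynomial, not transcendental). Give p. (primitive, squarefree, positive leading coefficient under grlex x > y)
3*x^3 - 3*x*y^2 - 2*x*y - y^2

First, deg p = 3. No degree-2 curve has this shape.
Then, against the integer gridlines: it crosses the y-axis at the gridline y = 0; one x-axis crossing is at x = 0.
Finally, the integer polynomial consistent with all of this is the stated p.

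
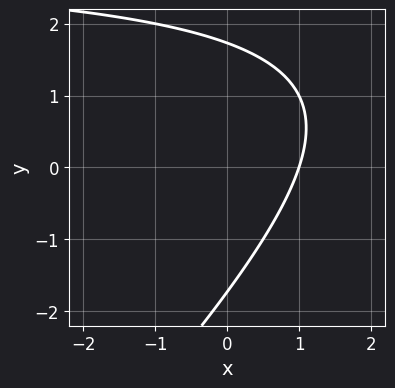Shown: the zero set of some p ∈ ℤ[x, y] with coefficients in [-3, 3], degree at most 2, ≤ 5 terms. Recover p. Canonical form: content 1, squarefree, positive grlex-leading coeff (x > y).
1. The degree is 2 — no degree-1 curve has this shape.
2. Observable constraints: one x-axis crossing is at x = 1.
3. Together with the visible shape, these determine p as stated.

x*y - y^2 - 3*x + 3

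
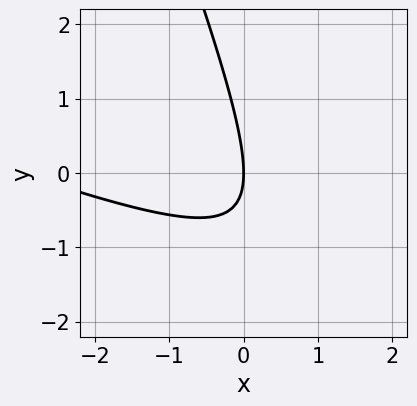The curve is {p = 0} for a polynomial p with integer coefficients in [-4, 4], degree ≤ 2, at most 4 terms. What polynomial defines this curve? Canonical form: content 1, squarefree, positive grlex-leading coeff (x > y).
x^2 + 3*x*y + y^2 + 3*x

(a) The degree is 2 — no degree-1 curve has this shape.
(b) Reading off the gridlines: it meets the y-axis at y = 0 (among the integer gridlines); it crosses the x-axis at the gridline x = 0.
(c) These observations pin down the coefficients.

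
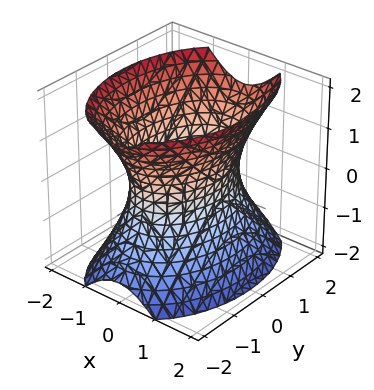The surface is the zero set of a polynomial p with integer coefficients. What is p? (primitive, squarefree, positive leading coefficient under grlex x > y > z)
2*x^2 + y^2 - z^2 - 2

First, the degree is 2 — one connected sheet with a waist; a quadric.
Then, symmetries: the y ↦ −y reflection is a symmetry, so y appears only in even powers; mirror symmetry z ↦ −z ⇒ only even powers of z; mirror symmetry x ↦ −x ⇒ only even powers of x.
Then, against the integer gridlines: it misses every integer gridline on the z-axis; the x-axis gridline crossings are at x ∈ {-1, 1}.
Finally, matching integer coefficients to the picture gives p.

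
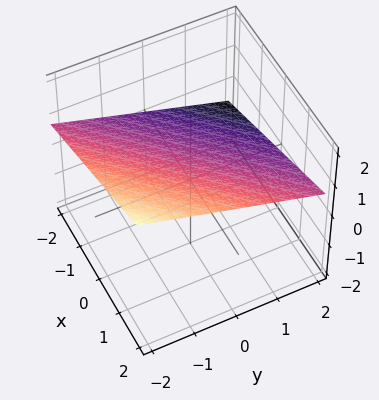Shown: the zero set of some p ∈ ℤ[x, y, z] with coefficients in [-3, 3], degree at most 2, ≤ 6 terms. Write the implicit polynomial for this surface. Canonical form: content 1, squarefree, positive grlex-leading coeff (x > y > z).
x - y - 3*z + 2

1. Degree: the surface is flat (a plane), so deg p = 1.
2. From the axis intercepts and sections: it crosses the y-axis at the gridline y = 2; it crosses the x-axis at the gridline x = -2.
3. Matching integer coefficients to the picture gives p.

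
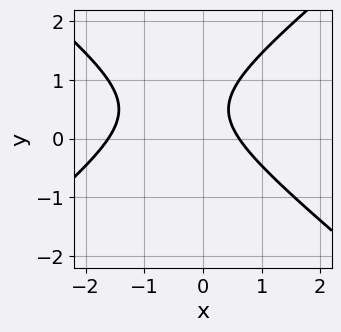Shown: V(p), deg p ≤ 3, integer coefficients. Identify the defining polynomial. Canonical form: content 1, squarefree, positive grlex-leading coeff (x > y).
First, degree: no degree-1 curve has this shape, so deg p = 2.
Next, reading off the gridlines: no y-intercept at any integer in the box.
Finally, matching integer coefficients to the picture gives p.

2*x^2 - 3*y^2 + 2*x + 3*y - 2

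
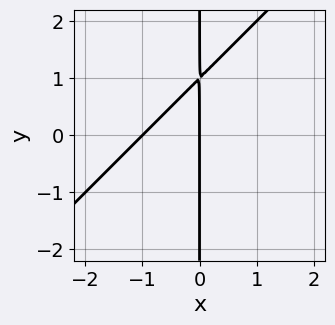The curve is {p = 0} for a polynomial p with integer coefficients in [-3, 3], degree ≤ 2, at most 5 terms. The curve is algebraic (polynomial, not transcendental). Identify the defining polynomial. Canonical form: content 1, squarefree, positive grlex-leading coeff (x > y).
x^2 - x*y + x

First, degree: a generic line meets the curve in up to 2 points, so deg p = 2.
Next, against the integer gridlines: the visible y-axis segment lies entirely on the curve; among the integer gridlines, it crosses the x-axis at x ∈ {-1, 0}.
Finally, putting this together gives p.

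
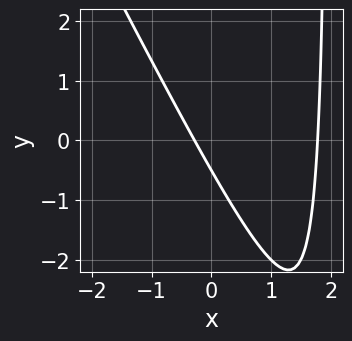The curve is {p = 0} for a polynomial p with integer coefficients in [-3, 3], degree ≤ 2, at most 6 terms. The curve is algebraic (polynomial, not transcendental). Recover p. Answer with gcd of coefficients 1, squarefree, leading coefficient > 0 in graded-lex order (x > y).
Degree: no degree-1 curve has this shape, so deg p = 2.
Solving for integer coefficients yields p as stated.

2*x^2 + x*y - 3*x - 2*y - 1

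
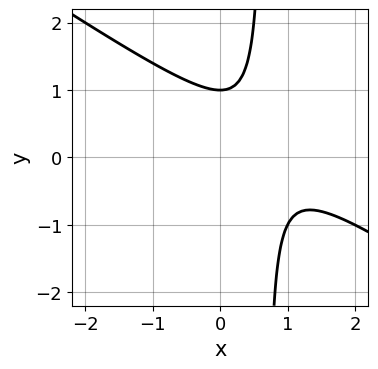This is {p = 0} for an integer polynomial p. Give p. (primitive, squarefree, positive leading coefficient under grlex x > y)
2*x^2 + 3*x*y - 3*x - 2*y + 2

Degree: the shape is more complex than any degree-1 curve, so deg p = 2.
From the axis intercepts and sections: it crosses the y-axis at the gridline y = 1; the curve avoids every integer x-axis point in the box.
Together with the visible shape, these determine p as stated.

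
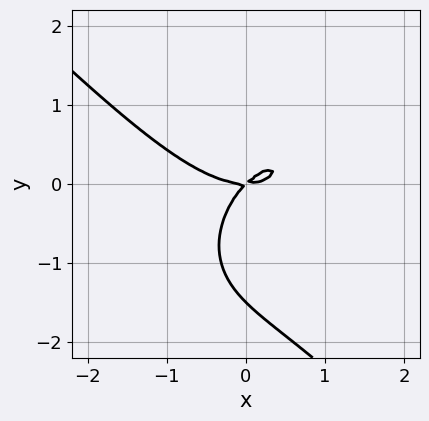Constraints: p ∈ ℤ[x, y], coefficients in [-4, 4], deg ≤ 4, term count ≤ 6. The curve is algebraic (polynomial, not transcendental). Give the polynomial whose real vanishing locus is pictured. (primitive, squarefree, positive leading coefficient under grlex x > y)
2*x^3 + 2*y^3 - 3*x*y + 3*y^2

1. The degree is 3 — no degree-2 curve has this shape.
2. From the visible intercepts: one y-axis crossing is at y = 0; it crosses the x-axis at the gridline x = 0.
3. Putting this together gives p.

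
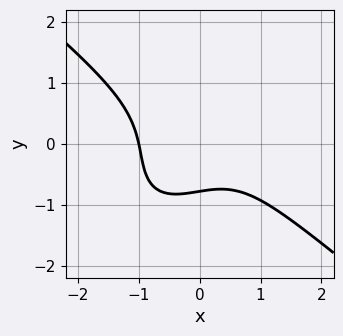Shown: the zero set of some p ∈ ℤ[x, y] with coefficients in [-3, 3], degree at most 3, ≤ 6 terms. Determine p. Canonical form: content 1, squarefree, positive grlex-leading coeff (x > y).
deg p = 3. No degree-2 curve has this shape.
Observable constraints: it crosses the x-axis at the gridline x = -1.
Assembling these constraints gives the stated polynomial.

3*x^3 - 2*x*y^2 + 3*y^3 + 2*y + 3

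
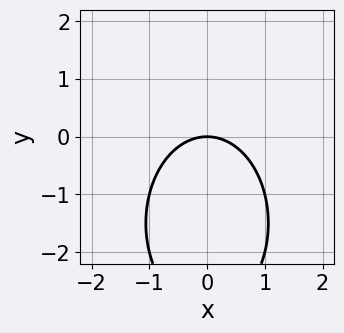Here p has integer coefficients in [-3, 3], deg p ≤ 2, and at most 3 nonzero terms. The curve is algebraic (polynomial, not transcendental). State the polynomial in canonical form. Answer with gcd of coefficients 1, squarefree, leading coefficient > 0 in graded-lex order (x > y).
1. deg p = 2. No degree-1 curve has this shape.
2. Symmetries: the x ↦ −x reflection is a symmetry, so x appears only in even powers.
3. From the visible intercepts: it crosses the x-axis at the gridline x = 0; it crosses the y-axis at the gridline y = 0.
4. Fitting integer coefficients to these (and the overall shape) gives p.

2*x^2 + y^2 + 3*y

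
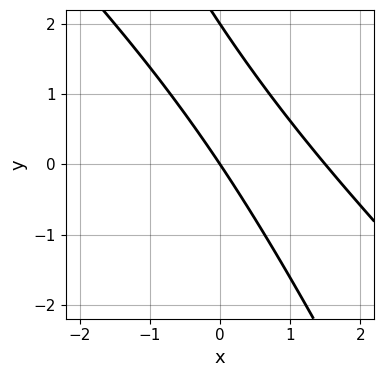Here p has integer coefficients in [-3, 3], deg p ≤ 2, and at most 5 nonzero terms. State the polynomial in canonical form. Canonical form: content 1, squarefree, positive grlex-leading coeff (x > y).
2*x^2 + 3*x*y + y^2 - 3*x - 2*y

First, deg p = 2. A generic line meets the curve in up to 2 points.
Next, from the visible intercepts: one x-axis crossing is at x = 0; among the integer gridlines, it crosses the y-axis at y ∈ {0, 2}.
Finally, these observations pin down the coefficients.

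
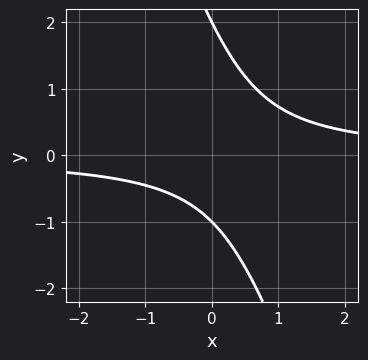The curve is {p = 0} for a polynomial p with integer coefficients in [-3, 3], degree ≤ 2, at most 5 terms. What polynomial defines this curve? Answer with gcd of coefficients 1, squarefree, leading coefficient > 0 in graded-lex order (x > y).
First, the degree is 2 — a generic line meets the curve in up to 2 points.
Next, from the visible intercepts: among the integer gridlines, it crosses the y-axis at y ∈ {-1, 2}; the curve avoids every integer x-axis point in the box.
Finally, assembling these constraints gives the stated polynomial.

3*x*y + y^2 - y - 2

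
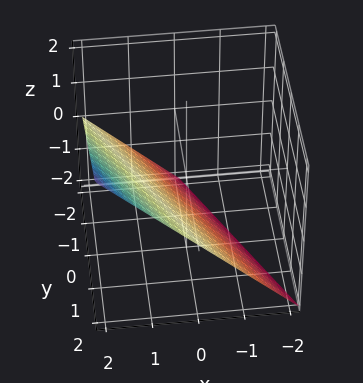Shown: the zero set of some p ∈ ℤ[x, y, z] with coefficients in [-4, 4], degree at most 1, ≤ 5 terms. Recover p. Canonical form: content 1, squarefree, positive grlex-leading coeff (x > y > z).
2*x + y - 2*z - 2

(a) The degree is 1 — the surface is flat (a plane).
(b) Reading off the gridlines: one z-axis crossing is at z = -1; it meets the y-axis at y = 2 (among the integer gridlines).
(c) These observations pin down the coefficients.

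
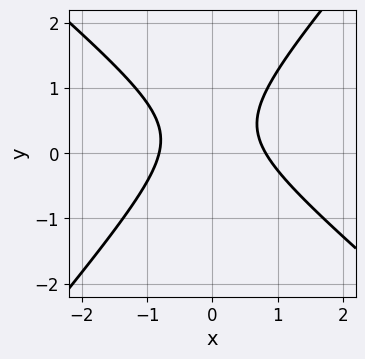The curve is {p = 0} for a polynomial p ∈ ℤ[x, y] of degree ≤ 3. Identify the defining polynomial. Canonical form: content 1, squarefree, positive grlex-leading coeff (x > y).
3*x^2 + x*y - 3*y^2 + 2*y - 2

First, degree: a generic line meets the curve in up to 2 points, so deg p = 2.
Next, from the visible intercepts: it misses every integer gridline on the y-axis.
Finally, together with the visible shape, these determine p as stated.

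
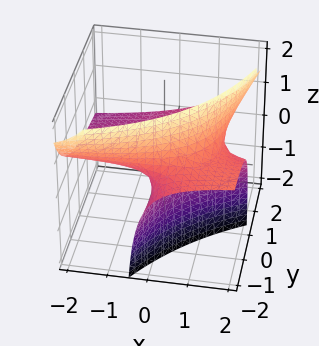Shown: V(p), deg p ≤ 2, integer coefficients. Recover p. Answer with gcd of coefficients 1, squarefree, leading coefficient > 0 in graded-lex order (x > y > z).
x*y + 2*x*z - 2*y*z - 3*z

(a) The degree is 2 — the shape is more complex than any degree-1 surface.
(b) Observable constraints: one z-axis crossing is at z = 0; the visible y-axis segment lies entirely on the surface; every point of the x-axis in the box is on the surface.
(c) Fitting integer coefficients to these (and the overall shape) gives p.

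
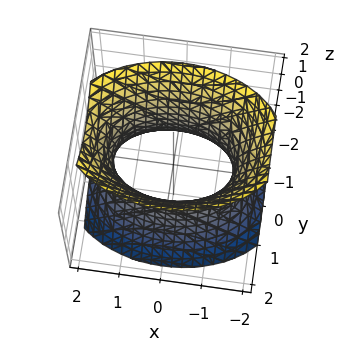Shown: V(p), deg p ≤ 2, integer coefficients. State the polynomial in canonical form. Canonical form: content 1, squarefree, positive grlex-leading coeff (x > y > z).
x^2 + 2*y^2 - z^2 - 2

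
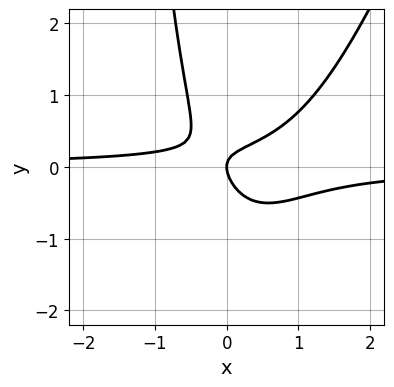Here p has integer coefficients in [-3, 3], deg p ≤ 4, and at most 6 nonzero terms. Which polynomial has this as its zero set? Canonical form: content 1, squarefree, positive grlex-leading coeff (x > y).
3*x^2*y - x*y^2 - 2*x*y - 2*y^2 + x

1. The degree is 3 — the shape is more complex than any degree-2 curve.
2. Against the integer gridlines: it crosses the y-axis at the gridline y = 0; it meets the x-axis at x = 0 (among the integer gridlines).
3. Together with the visible shape, these determine p as stated.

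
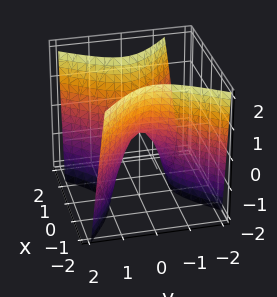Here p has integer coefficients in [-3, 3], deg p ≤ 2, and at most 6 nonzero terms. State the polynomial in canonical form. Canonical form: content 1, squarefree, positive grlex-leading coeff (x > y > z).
2*x^2 + x*y - 2*y^2 - z

deg p = 2.
From the axis intercepts and sections: one y-axis crossing is at y = 0; it crosses the x-axis at the gridline x = 0; it meets the z-axis at z = 0 (among the integer gridlines).
Solving for integer coefficients yields p as stated.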